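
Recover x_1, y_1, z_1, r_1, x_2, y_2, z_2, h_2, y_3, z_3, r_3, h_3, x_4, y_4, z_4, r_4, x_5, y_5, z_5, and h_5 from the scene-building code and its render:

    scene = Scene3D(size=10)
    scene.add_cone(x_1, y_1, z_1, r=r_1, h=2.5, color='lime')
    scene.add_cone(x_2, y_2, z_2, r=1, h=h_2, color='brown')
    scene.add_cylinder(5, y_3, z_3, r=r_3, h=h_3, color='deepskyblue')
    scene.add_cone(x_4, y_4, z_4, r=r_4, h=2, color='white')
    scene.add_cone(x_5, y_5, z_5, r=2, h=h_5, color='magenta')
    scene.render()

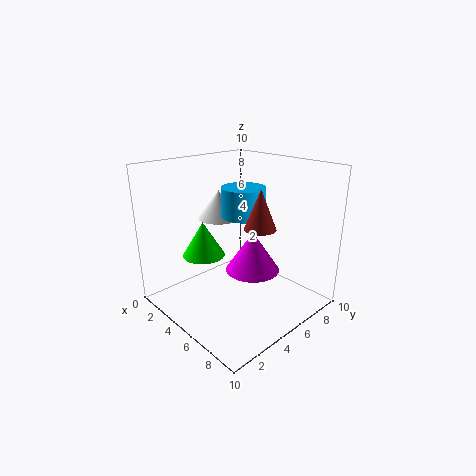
x_1 = 3; y_1 = 3.5; z_1 = 3.5; r_1 = 1.5; x_2 = 7.5; y_2 = 4.5; z_2 = 6.5; h_2 = 2.5; y_3 = 5.5; z_3 = 6.5; r_3 = 1.5; h_3 = 2; x_4 = 3; y_4 = 5; z_4 = 6; r_4 = 1.5; x_5 = 5; y_5 = 6.5; z_5 = 2; h_5 = 3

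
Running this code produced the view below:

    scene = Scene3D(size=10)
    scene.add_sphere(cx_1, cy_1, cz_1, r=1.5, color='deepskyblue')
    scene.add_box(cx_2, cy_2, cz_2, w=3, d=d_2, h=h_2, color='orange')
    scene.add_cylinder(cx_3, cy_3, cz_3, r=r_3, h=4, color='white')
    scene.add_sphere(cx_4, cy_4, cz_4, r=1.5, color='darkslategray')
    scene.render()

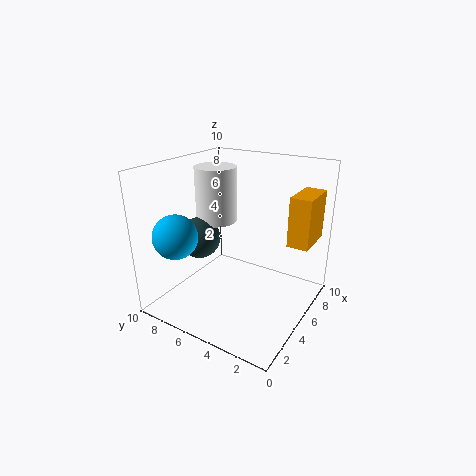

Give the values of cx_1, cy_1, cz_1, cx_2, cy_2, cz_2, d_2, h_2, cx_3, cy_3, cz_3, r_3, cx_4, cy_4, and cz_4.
cx_1 = 2, cy_1 = 8, cz_1 = 5.5, cx_2 = 6.5, cy_2 = 0.5, cz_2 = 4.5, d_2 = 1.5, h_2 = 3.5, cx_3 = 6, cy_3 = 7.5, cz_3 = 5.5, r_3 = 1.5, cx_4 = 4.5, cy_4 = 8, cz_4 = 4.5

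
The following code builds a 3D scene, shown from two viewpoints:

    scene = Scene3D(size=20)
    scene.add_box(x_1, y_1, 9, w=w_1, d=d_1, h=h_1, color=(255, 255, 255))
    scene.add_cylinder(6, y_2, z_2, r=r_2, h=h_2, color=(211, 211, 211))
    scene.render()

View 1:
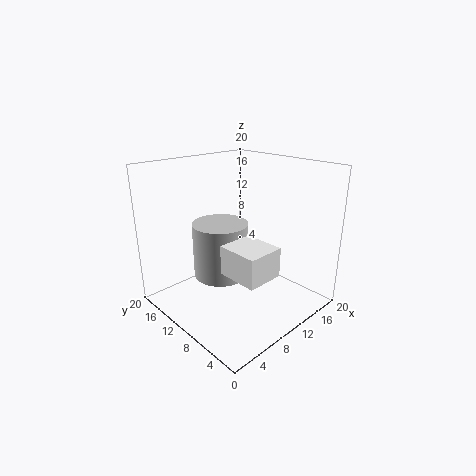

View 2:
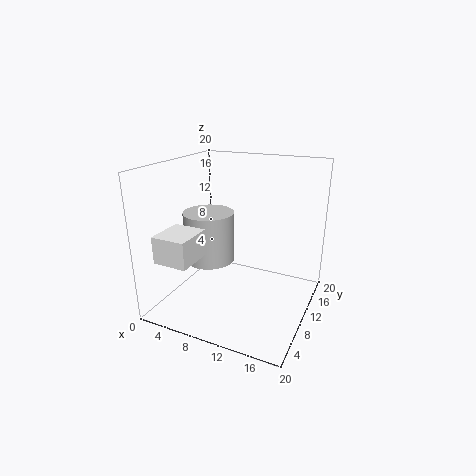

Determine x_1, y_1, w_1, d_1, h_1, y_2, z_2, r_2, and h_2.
x_1 = 3
y_1 = 0.5
w_1 = 4.5
d_1 = 5
h_1 = 3.5
y_2 = 9
z_2 = 6.5
r_2 = 3.5
h_2 = 7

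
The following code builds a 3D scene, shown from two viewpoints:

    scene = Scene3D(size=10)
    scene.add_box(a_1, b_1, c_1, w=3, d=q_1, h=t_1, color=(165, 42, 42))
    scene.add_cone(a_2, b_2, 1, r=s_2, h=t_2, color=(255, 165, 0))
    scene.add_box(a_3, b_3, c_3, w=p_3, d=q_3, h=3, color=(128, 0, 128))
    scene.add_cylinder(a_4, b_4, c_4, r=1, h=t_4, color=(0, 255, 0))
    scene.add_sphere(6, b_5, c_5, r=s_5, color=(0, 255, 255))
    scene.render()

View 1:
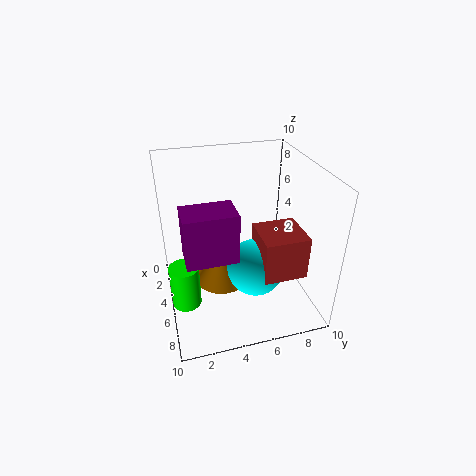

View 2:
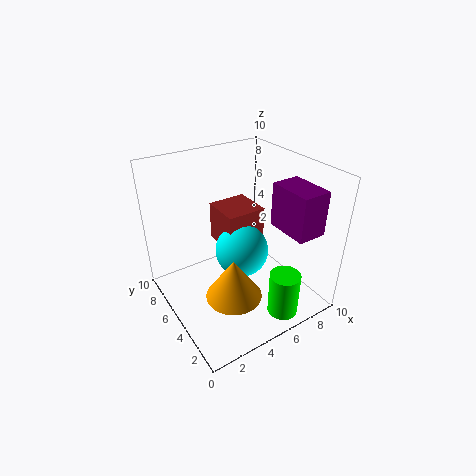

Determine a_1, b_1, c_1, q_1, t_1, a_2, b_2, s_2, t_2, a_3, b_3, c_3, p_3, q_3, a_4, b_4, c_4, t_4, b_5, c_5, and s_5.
a_1 = 5; b_1 = 6; c_1 = 3; q_1 = 3; t_1 = 3; a_2 = 4; b_2 = 4; s_2 = 2; t_2 = 3; a_3 = 7; b_3 = 1; c_3 = 6; p_3 = 2; q_3 = 3; a_4 = 6; b_4 = 1; c_4 = 1; t_4 = 3; b_5 = 6; c_5 = 3; s_5 = 2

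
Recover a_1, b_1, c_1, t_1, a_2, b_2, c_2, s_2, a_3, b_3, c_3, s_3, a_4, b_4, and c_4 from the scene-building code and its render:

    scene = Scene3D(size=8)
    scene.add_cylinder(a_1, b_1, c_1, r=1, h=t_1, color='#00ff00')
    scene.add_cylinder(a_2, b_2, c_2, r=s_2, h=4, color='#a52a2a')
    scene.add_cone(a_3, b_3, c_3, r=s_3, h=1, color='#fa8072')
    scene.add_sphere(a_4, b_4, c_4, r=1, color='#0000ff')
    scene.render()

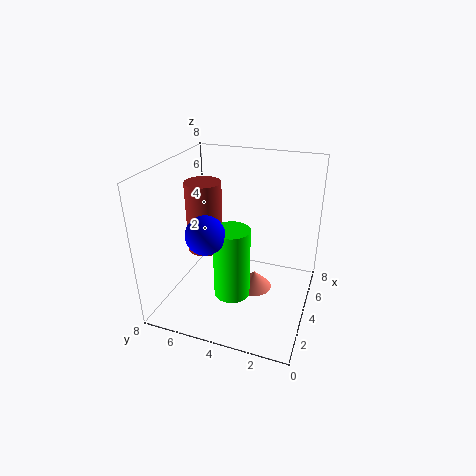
a_1 = 3; b_1 = 4; c_1 = 1; t_1 = 4; a_2 = 4; b_2 = 6; c_2 = 3; s_2 = 1; a_3 = 4; b_3 = 3; c_3 = 1; s_3 = 1; a_4 = 2; b_4 = 5; c_4 = 5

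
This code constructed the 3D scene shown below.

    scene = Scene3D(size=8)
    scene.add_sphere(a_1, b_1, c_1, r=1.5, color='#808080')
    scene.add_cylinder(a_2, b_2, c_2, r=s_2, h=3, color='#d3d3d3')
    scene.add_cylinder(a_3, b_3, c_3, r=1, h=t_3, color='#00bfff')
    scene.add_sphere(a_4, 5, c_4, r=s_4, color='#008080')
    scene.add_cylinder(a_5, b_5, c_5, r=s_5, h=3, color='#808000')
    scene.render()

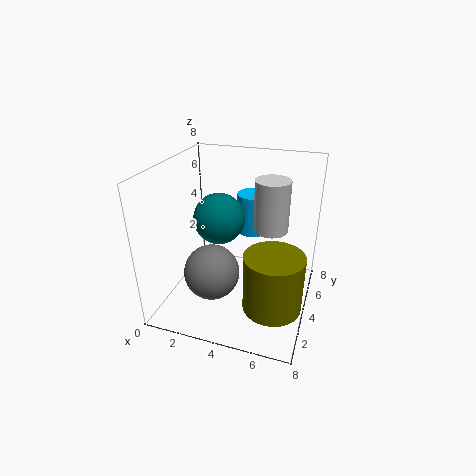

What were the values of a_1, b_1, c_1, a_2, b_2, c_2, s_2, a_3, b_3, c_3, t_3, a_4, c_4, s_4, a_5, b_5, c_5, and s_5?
a_1 = 3
b_1 = 2.5
c_1 = 2.5
a_2 = 5.5
b_2 = 5.5
c_2 = 4
s_2 = 1
a_3 = 4
b_3 = 7
c_3 = 3
t_3 = 2.5
a_4 = 2.5
c_4 = 4.5
s_4 = 1.5
a_5 = 6.5
b_5 = 2
c_5 = 1.5
s_5 = 1.5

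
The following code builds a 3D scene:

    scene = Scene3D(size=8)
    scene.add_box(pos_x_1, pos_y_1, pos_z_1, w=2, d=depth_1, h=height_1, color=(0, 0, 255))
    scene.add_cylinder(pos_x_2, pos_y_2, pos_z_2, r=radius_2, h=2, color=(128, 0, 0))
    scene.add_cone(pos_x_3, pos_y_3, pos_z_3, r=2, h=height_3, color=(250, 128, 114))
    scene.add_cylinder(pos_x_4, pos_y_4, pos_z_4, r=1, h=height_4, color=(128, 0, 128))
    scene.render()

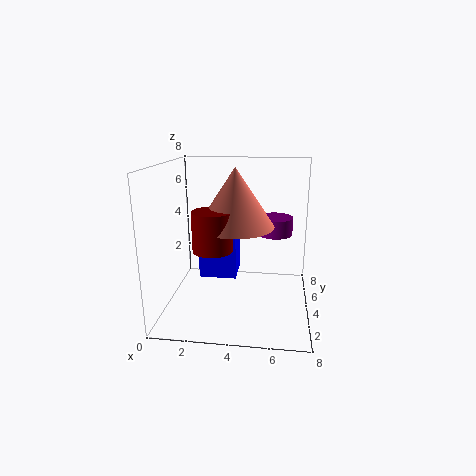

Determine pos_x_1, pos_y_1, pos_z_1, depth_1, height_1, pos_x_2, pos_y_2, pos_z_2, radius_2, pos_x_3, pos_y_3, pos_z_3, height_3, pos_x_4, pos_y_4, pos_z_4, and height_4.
pos_x_1 = 2, pos_y_1 = 3, pos_z_1 = 2, depth_1 = 2, height_1 = 3, pos_x_2 = 3, pos_y_2 = 2, pos_z_2 = 4, radius_2 = 1, pos_x_3 = 4, pos_y_3 = 3, pos_z_3 = 5, height_3 = 3, pos_x_4 = 6, pos_y_4 = 5, pos_z_4 = 4, height_4 = 1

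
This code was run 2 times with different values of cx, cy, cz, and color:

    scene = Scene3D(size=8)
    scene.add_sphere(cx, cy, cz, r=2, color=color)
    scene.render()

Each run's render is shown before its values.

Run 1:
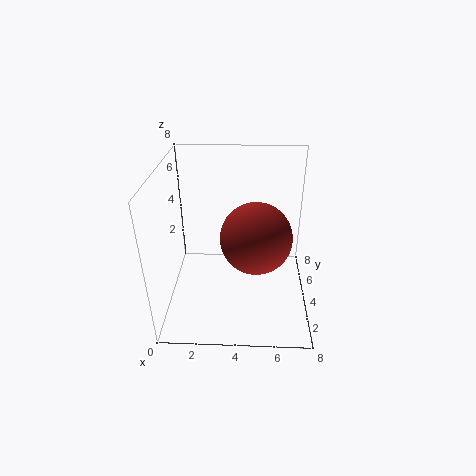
cx = 5; cy = 4; cz = 4; color = 'brown'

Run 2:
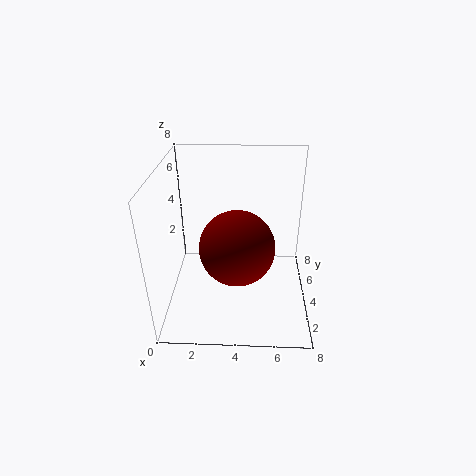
cx = 4; cy = 3; cz = 4; color = 'maroon'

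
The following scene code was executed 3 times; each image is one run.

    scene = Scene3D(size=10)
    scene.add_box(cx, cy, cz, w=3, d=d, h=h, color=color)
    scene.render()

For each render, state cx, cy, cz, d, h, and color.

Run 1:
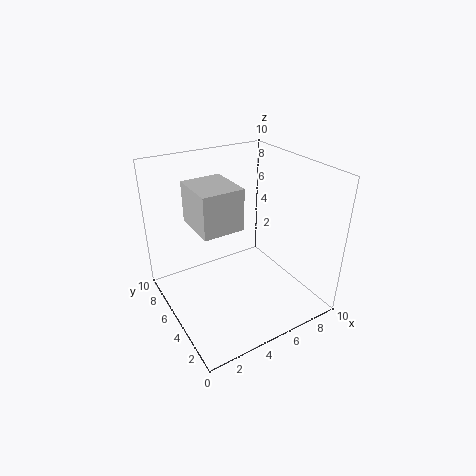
cx = 2.5; cy = 5; cz = 5.5; d = 3.5; h = 3; color = 'lightgray'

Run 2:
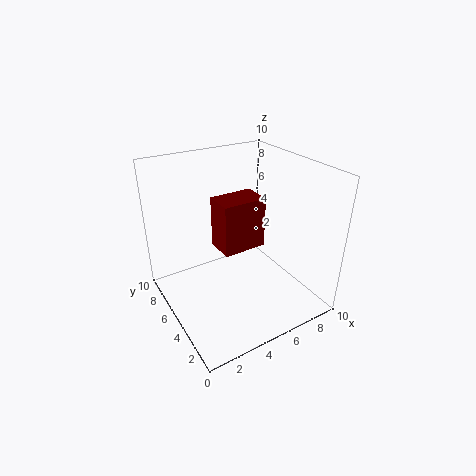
cx = 3.5; cy = 4; cz = 4.5; d = 2; h = 3.5; color = 'maroon'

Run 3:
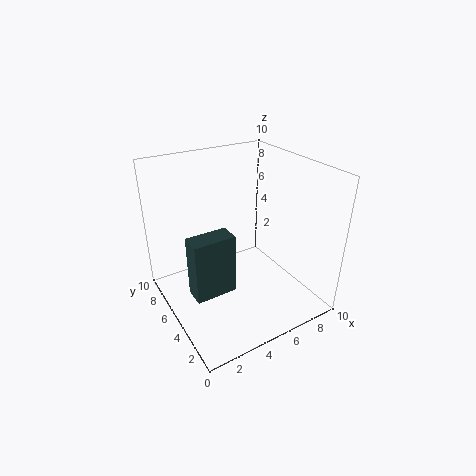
cx = 1.5; cy = 4.5; cz = 1; d = 1.5; h = 4.5; color = 'darkslategray'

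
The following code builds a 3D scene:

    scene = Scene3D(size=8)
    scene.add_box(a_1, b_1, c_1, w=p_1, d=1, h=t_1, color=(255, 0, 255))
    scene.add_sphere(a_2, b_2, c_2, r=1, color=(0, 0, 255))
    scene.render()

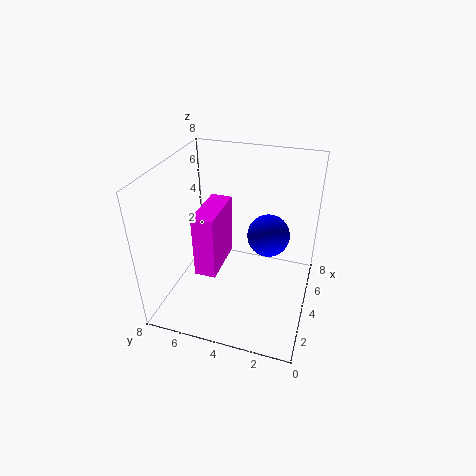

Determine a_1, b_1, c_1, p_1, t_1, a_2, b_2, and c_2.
a_1 = 0.5, b_1 = 4, c_1 = 4, p_1 = 2.5, t_1 = 3, a_2 = 2.5, b_2 = 2, c_2 = 5.5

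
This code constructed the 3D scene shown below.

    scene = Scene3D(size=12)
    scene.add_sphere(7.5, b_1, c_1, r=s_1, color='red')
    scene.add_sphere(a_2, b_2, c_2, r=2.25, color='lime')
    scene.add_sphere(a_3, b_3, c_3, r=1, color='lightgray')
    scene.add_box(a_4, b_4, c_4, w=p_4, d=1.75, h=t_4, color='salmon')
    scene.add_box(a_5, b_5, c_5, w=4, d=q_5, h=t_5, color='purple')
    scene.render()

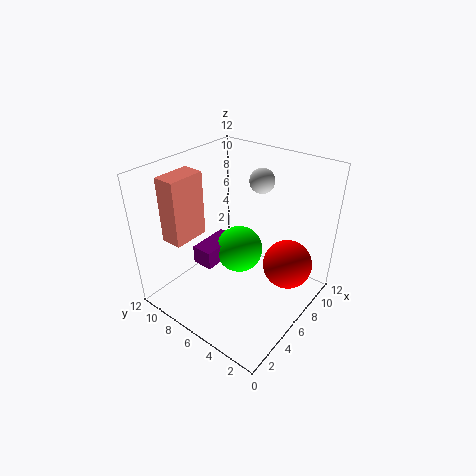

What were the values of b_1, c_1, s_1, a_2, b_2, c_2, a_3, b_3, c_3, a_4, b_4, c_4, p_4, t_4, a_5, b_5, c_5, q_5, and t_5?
b_1 = 2; c_1 = 4.25; s_1 = 2; a_2 = 8.75; b_2 = 8; c_2 = 2.5; a_3 = 7.75; b_3 = 5; c_3 = 10.75; a_4 = 1.5; b_4 = 8.25; c_4 = 6.5; p_4 = 3; t_4 = 5.25; a_5 = 5.25; b_5 = 8.75; c_5 = 1.75; q_5 = 2; t_5 = 1.75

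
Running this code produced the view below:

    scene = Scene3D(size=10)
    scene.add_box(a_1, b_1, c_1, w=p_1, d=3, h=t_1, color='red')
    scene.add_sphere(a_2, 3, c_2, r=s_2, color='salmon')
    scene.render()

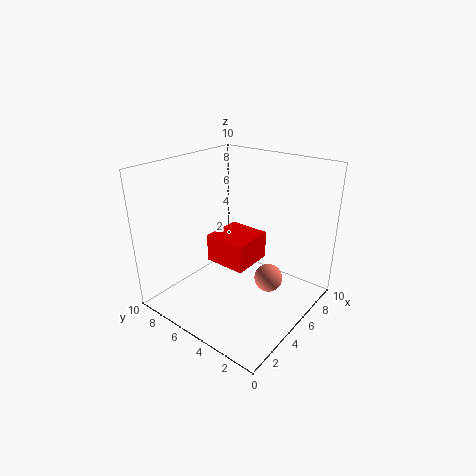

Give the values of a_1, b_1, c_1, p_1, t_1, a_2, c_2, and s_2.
a_1 = 4; b_1 = 4; c_1 = 3; p_1 = 3; t_1 = 2; a_2 = 6; c_2 = 2; s_2 = 1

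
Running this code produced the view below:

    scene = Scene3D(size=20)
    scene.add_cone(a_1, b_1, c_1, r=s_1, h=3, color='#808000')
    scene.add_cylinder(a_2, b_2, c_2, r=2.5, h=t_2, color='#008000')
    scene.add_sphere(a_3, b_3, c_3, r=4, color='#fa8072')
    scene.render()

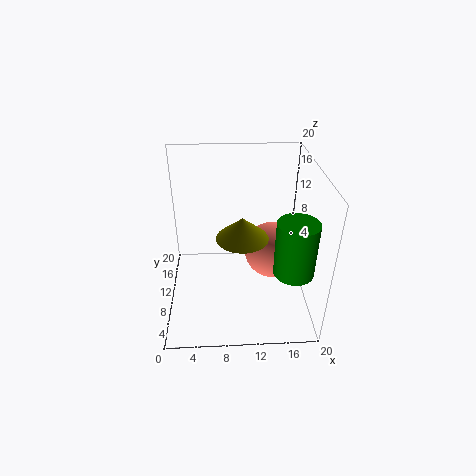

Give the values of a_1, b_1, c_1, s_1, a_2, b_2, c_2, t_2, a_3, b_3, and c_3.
a_1 = 10.5; b_1 = 8.5; c_1 = 11; s_1 = 3.5; a_2 = 16.5; b_2 = 3.5; c_2 = 9; t_2 = 7; a_3 = 15; b_3 = 10.5; c_3 = 7.5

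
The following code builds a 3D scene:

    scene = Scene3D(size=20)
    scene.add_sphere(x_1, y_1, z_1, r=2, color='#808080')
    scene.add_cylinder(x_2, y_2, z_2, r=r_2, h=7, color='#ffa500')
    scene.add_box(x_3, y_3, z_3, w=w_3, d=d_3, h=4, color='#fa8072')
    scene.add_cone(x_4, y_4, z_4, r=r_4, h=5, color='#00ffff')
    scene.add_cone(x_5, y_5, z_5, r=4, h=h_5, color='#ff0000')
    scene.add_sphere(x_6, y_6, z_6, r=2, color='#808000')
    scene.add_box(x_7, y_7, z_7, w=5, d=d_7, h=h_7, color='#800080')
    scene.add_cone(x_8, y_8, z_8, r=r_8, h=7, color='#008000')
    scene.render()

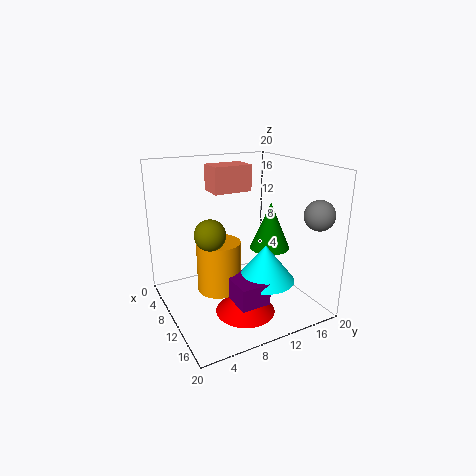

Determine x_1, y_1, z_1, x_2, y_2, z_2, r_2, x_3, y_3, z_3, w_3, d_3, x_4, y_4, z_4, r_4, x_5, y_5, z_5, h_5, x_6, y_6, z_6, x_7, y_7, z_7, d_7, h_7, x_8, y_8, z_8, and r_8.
x_1 = 17; y_1 = 18; z_1 = 14; x_2 = 10; y_2 = 7; z_2 = 3; r_2 = 3; x_3 = 1; y_3 = 9; z_3 = 15; w_3 = 4; d_3 = 6; x_4 = 14; y_4 = 12; z_4 = 5; r_4 = 4; x_5 = 14; y_5 = 9; z_5 = 1; h_5 = 4; x_6 = 12; y_6 = 5; z_6 = 12; x_7 = 12; y_7 = 7; z_7 = 3; d_7 = 4; h_7 = 3; x_8 = 9; y_8 = 16; z_8 = 7; r_8 = 3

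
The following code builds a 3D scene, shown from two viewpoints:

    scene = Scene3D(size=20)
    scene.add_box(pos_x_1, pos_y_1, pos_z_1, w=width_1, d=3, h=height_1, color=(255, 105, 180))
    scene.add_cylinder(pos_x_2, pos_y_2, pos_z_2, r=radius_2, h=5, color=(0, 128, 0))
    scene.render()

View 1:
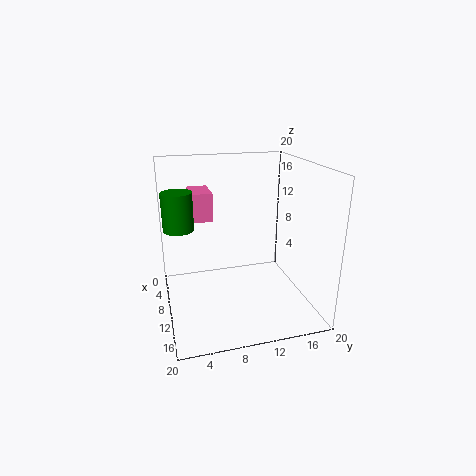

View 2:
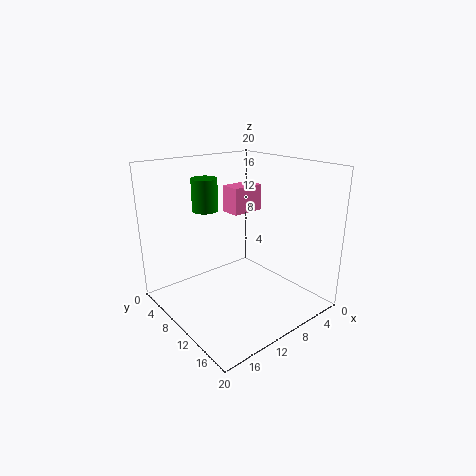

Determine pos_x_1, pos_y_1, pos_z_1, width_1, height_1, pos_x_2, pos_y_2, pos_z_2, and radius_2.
pos_x_1 = 3; pos_y_1 = 4; pos_z_1 = 12; width_1 = 5; height_1 = 4; pos_x_2 = 10; pos_y_2 = 2; pos_z_2 = 12; radius_2 = 2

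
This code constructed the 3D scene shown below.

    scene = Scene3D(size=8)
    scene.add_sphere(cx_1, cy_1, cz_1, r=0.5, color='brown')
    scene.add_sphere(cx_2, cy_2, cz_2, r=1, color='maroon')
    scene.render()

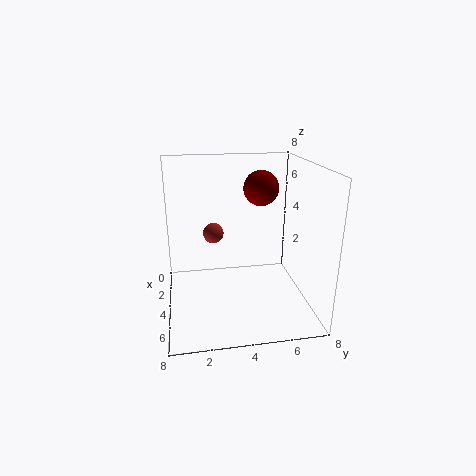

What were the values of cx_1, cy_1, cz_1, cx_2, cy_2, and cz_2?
cx_1 = 5.5; cy_1 = 2.5; cz_1 = 5; cx_2 = 3; cy_2 = 5.5; cz_2 = 6.5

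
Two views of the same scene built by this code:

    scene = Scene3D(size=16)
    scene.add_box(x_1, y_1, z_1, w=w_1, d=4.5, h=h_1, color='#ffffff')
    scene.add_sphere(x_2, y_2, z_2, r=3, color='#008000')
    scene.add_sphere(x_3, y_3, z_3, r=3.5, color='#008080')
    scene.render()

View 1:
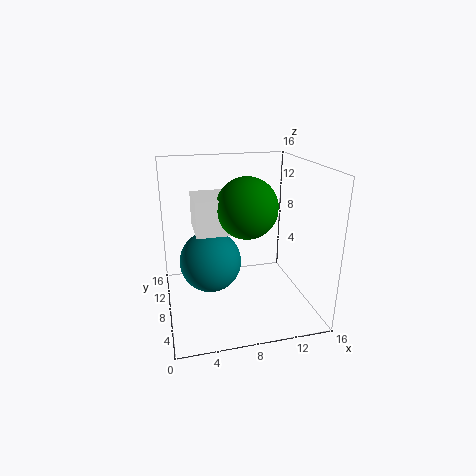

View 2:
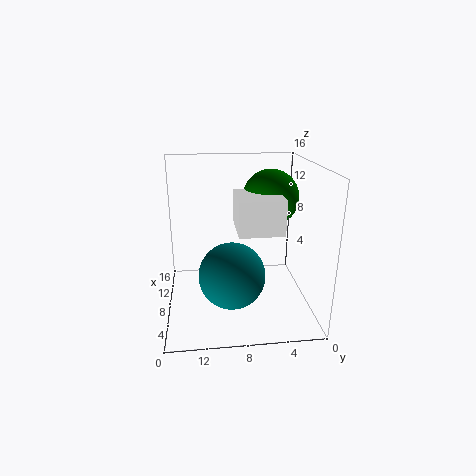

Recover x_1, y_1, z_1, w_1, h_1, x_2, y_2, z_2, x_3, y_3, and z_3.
x_1 = 3, y_1 = 4, z_1 = 10, w_1 = 5, h_1 = 3.5, x_2 = 8, y_2 = 4.5, z_2 = 12.5, x_3 = 5, y_3 = 9, z_3 = 5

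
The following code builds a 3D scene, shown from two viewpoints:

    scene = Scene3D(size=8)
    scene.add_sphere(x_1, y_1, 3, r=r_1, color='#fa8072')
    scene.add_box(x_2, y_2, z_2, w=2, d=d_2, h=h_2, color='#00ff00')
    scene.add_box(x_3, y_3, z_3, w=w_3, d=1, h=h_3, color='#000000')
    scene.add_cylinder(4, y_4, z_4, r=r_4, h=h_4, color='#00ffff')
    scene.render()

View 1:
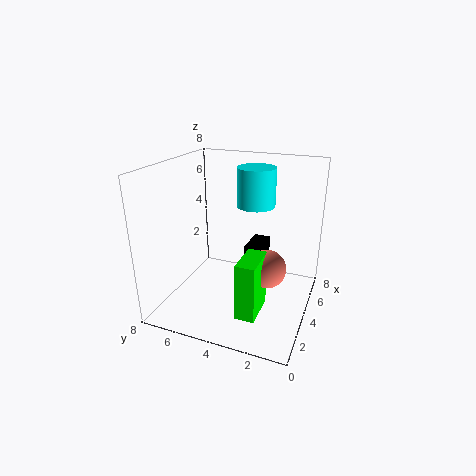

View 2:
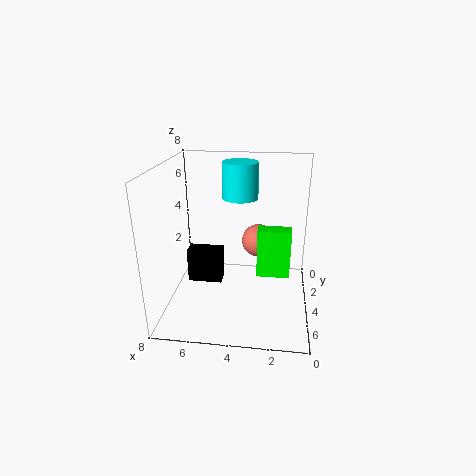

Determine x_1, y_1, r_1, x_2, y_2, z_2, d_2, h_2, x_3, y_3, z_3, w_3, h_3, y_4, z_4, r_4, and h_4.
x_1 = 3; y_1 = 2; r_1 = 1; x_2 = 1; y_2 = 2; z_2 = 1; d_2 = 1; h_2 = 3; x_3 = 5; y_3 = 3; z_3 = 1; w_3 = 2; h_3 = 2; y_4 = 3; z_4 = 6; r_4 = 1; h_4 = 2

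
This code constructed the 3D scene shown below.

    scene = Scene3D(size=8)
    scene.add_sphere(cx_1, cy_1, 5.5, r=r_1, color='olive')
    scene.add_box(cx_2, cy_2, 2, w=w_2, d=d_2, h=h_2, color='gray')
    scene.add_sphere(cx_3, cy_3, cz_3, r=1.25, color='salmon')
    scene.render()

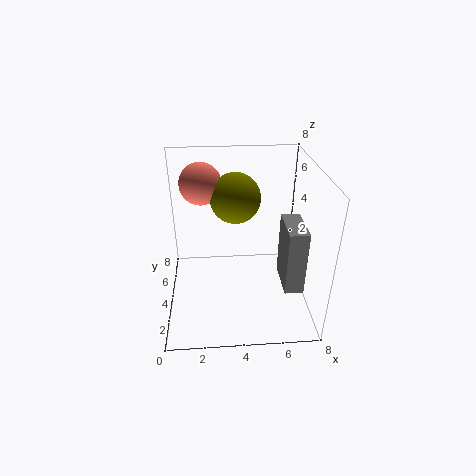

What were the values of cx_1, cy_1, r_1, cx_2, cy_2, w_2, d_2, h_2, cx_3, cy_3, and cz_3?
cx_1 = 4
cy_1 = 6
r_1 = 1.5
cx_2 = 6.25
cy_2 = 1.5
w_2 = 1
d_2 = 2.25
h_2 = 3.5
cx_3 = 2
cy_3 = 6.5
cz_3 = 6.25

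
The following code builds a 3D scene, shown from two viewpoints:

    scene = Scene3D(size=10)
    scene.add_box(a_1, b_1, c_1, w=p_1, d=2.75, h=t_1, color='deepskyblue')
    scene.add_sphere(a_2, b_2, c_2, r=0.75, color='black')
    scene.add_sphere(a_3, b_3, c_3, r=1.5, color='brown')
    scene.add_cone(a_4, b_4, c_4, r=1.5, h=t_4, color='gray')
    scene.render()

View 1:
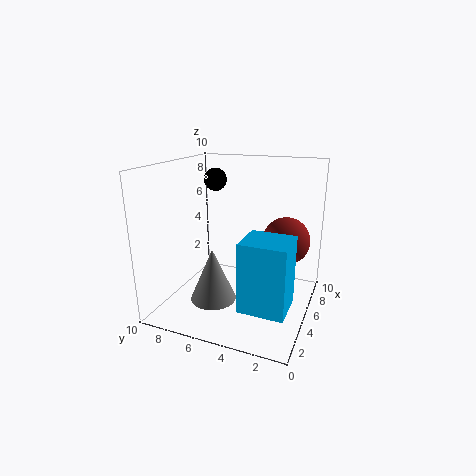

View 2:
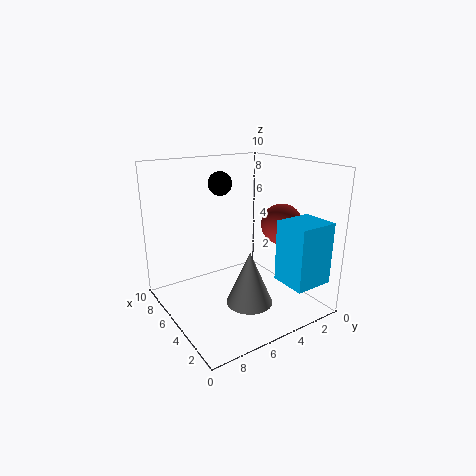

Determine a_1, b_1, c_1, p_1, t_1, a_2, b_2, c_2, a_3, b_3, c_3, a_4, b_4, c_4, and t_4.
a_1 = 0.5
b_1 = 0.5
c_1 = 2.25
p_1 = 2.5
t_1 = 4.25
a_2 = 4.75
b_2 = 6.5
c_2 = 9
a_3 = 4.5
b_3 = 1.5
c_3 = 5.5
a_4 = 2.5
b_4 = 5.75
c_4 = 1.5
t_4 = 3.5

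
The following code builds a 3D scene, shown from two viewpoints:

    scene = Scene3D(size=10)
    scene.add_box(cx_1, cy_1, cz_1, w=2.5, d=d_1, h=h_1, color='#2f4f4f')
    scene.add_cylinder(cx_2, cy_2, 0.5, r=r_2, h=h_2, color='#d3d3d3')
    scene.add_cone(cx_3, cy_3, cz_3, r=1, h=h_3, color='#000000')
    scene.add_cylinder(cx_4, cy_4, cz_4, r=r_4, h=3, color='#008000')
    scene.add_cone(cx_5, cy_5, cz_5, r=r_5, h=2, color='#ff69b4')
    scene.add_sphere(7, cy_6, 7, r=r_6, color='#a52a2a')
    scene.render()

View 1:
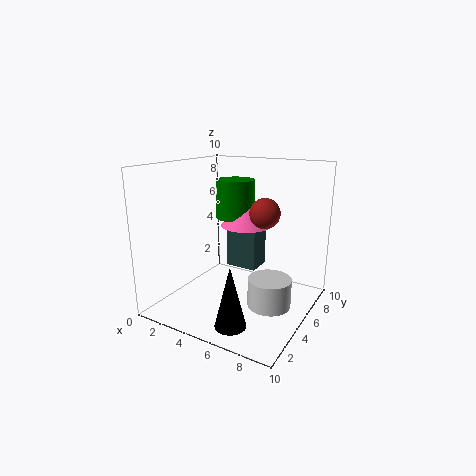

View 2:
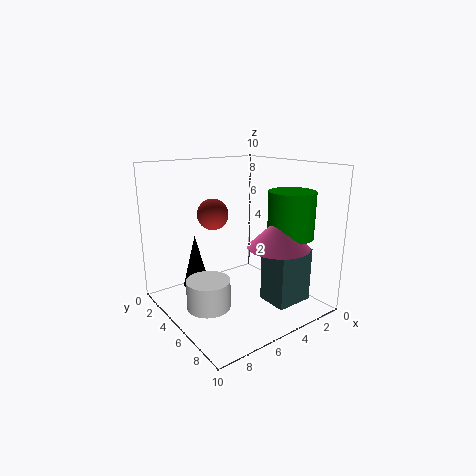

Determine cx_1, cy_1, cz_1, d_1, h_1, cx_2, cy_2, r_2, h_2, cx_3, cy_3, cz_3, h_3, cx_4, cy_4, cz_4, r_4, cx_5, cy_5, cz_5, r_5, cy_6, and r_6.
cx_1 = 2.5
cy_1 = 7.5
cz_1 = 1.5
d_1 = 2
h_1 = 3.5
cx_2 = 7.5
cy_2 = 5
r_2 = 1.5
h_2 = 2
cx_3 = 6.5
cy_3 = 1.5
cz_3 = 0.5
h_3 = 4
cx_4 = 3
cy_4 = 8
cz_4 = 5.5
r_4 = 1.5
cx_5 = 4
cy_5 = 8
cz_5 = 5
r_5 = 2
cy_6 = 5
r_6 = 1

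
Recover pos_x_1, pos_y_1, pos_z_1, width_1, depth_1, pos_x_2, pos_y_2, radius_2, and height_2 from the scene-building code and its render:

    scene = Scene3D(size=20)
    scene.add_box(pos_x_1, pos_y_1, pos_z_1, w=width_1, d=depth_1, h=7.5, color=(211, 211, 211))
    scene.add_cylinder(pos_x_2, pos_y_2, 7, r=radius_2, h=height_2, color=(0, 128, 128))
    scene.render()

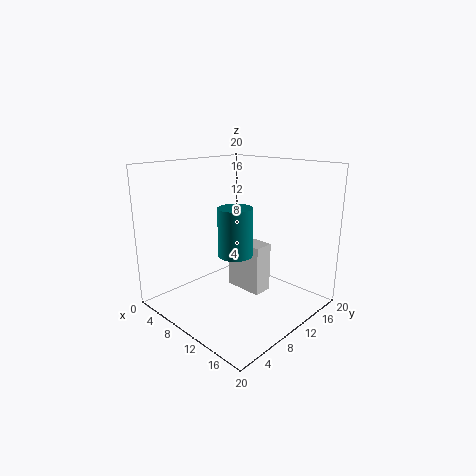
pos_x_1 = 5.5; pos_y_1 = 12.5; pos_z_1 = 0.5; width_1 = 6; depth_1 = 3; pos_x_2 = 9; pos_y_2 = 10.5; radius_2 = 2.5; height_2 = 7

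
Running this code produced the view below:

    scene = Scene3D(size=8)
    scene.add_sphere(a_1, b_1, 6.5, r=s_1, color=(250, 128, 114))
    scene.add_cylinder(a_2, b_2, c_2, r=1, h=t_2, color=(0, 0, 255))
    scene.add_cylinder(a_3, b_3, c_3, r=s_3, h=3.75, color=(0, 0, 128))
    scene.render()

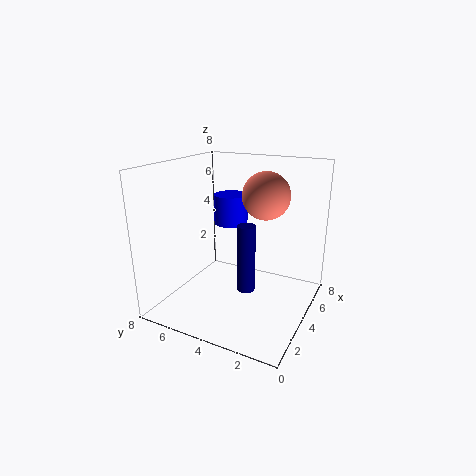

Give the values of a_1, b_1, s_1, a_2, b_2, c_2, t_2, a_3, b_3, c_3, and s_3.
a_1 = 4.25, b_1 = 2.5, s_1 = 1.25, a_2 = 5.5, b_2 = 5.25, c_2 = 4.25, t_2 = 1.75, a_3 = 3.5, b_3 = 3.25, c_3 = 1.25, s_3 = 0.5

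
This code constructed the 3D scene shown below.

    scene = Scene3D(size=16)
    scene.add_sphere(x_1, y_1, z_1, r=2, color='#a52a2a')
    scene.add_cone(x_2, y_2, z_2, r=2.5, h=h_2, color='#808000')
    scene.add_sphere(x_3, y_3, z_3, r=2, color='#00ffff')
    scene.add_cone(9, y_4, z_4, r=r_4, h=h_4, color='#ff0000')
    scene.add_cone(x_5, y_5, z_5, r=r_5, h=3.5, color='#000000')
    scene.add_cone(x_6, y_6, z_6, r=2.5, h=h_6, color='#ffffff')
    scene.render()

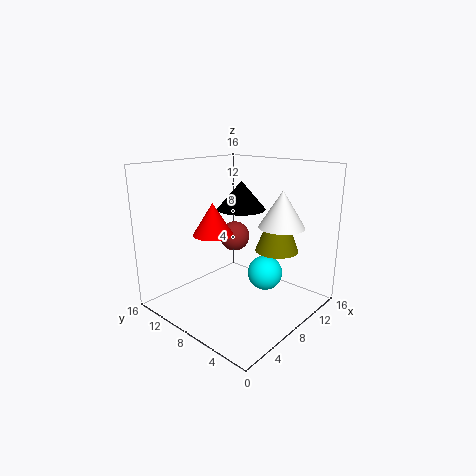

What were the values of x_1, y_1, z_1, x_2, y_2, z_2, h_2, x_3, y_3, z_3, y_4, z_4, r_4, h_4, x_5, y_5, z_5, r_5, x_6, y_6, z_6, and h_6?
x_1 = 13.5
y_1 = 13.5
z_1 = 5.5
x_2 = 12
y_2 = 5.5
z_2 = 6
h_2 = 6.5
x_3 = 10.5
y_3 = 6
z_3 = 3.5
y_4 = 13
z_4 = 7
r_4 = 2.5
h_4 = 4
x_5 = 12
y_5 = 11
z_5 = 10
r_5 = 3
x_6 = 10.5
y_6 = 4
z_6 = 9.5
h_6 = 4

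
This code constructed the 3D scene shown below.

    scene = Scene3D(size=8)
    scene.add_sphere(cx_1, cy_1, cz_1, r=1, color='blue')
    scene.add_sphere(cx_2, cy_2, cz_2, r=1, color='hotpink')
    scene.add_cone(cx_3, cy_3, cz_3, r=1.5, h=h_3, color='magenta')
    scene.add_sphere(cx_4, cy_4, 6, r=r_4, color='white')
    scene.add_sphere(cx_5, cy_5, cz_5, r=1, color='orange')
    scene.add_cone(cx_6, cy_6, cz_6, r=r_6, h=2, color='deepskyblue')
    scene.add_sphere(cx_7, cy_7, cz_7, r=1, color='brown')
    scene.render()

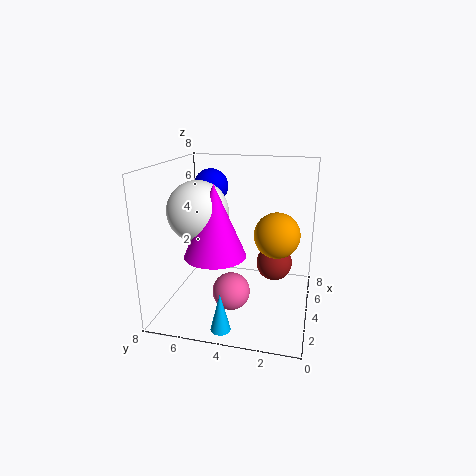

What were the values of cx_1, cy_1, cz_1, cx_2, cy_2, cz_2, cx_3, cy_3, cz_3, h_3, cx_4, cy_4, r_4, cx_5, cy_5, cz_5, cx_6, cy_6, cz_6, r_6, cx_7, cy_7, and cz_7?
cx_1 = 5.5; cy_1 = 6; cz_1 = 6.5; cx_2 = 2.5; cy_2 = 4; cz_2 = 1.5; cx_3 = 1.5; cy_3 = 4.5; cz_3 = 4; h_3 = 3.5; cx_4 = 2; cy_4 = 5.5; r_4 = 1.5; cx_5 = 1; cy_5 = 1.5; cz_5 = 5.5; cx_6 = 0.5; cy_6 = 4; cz_6 = 0.5; r_6 = 0.5; cx_7 = 4.5; cy_7 = 2; cz_7 = 2.5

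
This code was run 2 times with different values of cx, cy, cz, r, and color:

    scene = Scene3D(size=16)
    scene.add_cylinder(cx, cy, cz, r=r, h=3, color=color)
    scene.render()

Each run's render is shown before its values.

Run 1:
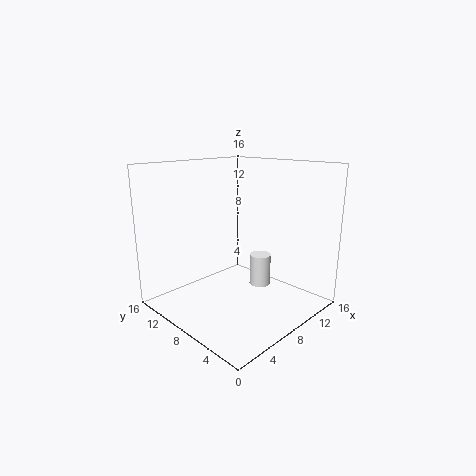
cx = 6
cy = 3
cz = 5
r = 1
color = 'white'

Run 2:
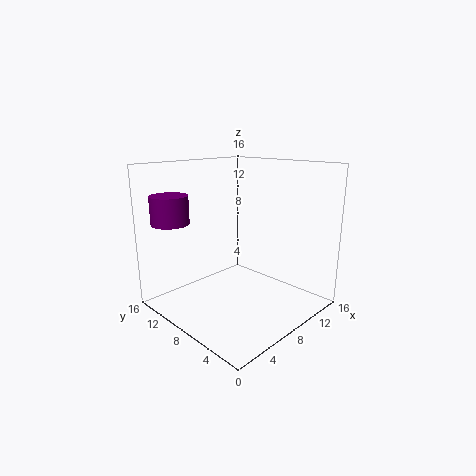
cx = 2
cy = 12
cz = 10
r = 2
color = 'purple'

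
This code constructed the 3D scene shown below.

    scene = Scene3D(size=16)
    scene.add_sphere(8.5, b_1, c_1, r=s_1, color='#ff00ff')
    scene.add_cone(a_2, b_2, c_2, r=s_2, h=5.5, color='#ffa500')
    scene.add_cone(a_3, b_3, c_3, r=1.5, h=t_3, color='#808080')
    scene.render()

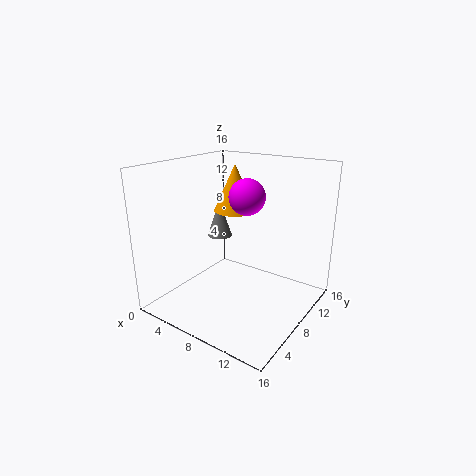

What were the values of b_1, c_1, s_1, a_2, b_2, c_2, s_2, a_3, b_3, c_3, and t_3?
b_1 = 9
c_1 = 12.5
s_1 = 2
a_2 = 5.5
b_2 = 11
c_2 = 10
s_2 = 2.5
a_3 = 3.5
b_3 = 10.5
c_3 = 6.5
t_3 = 4.5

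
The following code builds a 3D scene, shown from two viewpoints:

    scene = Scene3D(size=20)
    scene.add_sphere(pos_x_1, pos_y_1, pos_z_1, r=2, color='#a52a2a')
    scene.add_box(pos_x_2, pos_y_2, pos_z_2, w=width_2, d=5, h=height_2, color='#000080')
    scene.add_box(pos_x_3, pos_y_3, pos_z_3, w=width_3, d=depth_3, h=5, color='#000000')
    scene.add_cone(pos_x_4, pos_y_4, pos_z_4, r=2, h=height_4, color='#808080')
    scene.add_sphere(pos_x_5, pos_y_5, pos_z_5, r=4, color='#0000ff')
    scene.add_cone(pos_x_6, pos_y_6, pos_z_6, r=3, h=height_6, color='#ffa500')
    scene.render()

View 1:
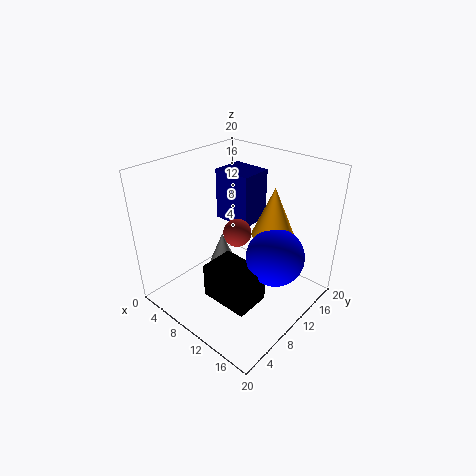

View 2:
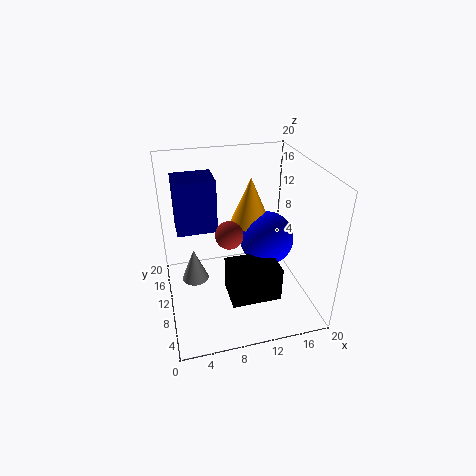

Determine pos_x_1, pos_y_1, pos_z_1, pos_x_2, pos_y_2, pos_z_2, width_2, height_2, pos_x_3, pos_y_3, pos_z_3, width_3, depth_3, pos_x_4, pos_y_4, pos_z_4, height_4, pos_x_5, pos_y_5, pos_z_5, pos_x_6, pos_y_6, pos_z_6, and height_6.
pos_x_1 = 9; pos_y_1 = 11; pos_z_1 = 10; pos_x_2 = 2; pos_y_2 = 14; pos_z_2 = 9; width_2 = 6; height_2 = 8; pos_x_3 = 8; pos_y_3 = 5; pos_z_3 = 2; width_3 = 7; depth_3 = 5; pos_x_4 = 4; pos_y_4 = 13; pos_z_4 = 2; height_4 = 5; pos_x_5 = 15; pos_y_5 = 12; pos_z_5 = 8; pos_x_6 = 13; pos_y_6 = 14; pos_z_6 = 10; height_6 = 7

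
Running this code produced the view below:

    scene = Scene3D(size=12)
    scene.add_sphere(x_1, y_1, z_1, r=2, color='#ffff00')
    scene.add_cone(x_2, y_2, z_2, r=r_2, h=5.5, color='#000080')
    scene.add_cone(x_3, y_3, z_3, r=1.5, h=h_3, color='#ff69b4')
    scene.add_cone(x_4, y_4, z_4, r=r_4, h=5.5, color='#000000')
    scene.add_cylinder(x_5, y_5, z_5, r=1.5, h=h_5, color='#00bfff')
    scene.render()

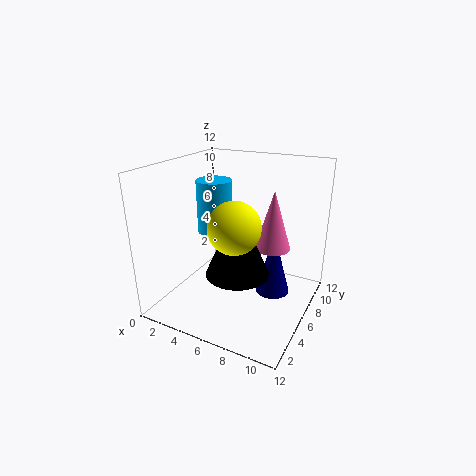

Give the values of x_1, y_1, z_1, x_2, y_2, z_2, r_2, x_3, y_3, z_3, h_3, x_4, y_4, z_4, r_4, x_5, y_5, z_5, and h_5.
x_1 = 7, y_1 = 3.5, z_1 = 8, x_2 = 8.5, y_2 = 8, z_2 = 0.5, r_2 = 1.5, x_3 = 8.5, y_3 = 7.5, z_3 = 5, h_3 = 5, x_4 = 7, y_4 = 4, z_4 = 4, r_4 = 2.5, x_5 = 3.5, y_5 = 6.5, z_5 = 6, h_5 = 4.5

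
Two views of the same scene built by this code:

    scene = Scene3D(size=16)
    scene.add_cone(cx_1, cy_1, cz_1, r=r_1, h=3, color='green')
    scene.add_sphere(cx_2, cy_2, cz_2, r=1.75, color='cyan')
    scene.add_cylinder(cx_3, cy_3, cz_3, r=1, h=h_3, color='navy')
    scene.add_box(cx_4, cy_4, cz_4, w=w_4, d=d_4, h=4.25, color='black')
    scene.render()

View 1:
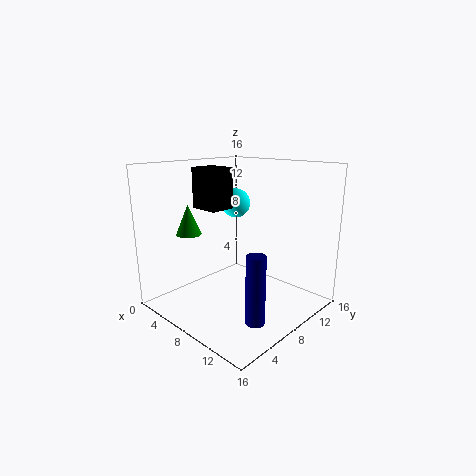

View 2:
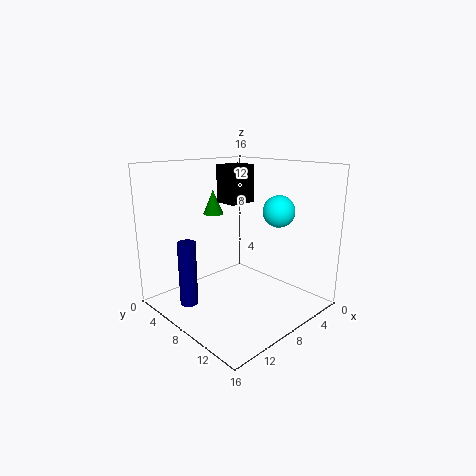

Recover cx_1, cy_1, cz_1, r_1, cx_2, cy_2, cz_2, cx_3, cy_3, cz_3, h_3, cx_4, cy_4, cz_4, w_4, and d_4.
cx_1 = 6.75; cy_1 = 2.25; cz_1 = 9.5; r_1 = 1.25; cx_2 = 4.75; cy_2 = 11; cz_2 = 11; cx_3 = 13; cy_3 = 5.25; cz_3 = 0.75; h_3 = 7.25; cx_4 = 4.75; cy_4 = 4.5; cz_4 = 11.5; w_4 = 3.25; d_4 = 2.75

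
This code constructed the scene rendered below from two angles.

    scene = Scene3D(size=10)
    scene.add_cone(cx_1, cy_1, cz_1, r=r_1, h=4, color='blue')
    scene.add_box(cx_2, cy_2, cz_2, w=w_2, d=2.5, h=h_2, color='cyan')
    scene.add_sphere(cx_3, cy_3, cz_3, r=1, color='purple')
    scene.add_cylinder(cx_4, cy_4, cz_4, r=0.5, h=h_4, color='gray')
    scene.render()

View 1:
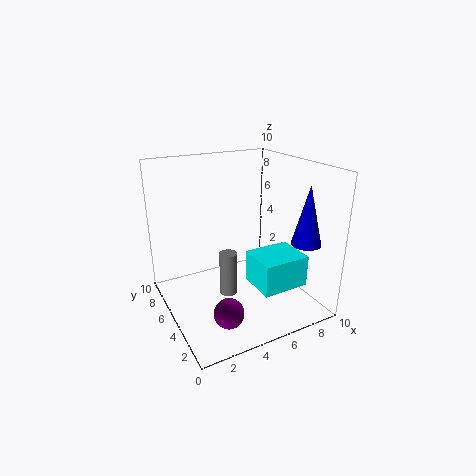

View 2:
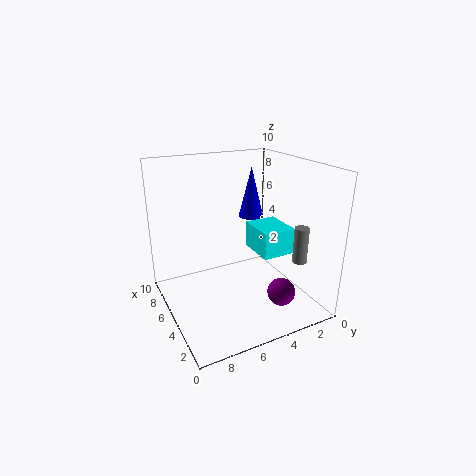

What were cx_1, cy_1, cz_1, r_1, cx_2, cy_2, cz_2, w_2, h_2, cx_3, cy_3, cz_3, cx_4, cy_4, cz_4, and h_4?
cx_1 = 8.5; cy_1 = 2; cz_1 = 5; r_1 = 1; cx_2 = 4.5; cy_2 = 0.5; cz_2 = 3; w_2 = 3; h_2 = 2; cx_3 = 3; cy_3 = 2.5; cz_3 = 1; cx_4 = 2.5; cy_4 = 1.5; cz_4 = 3.5; h_4 = 2.5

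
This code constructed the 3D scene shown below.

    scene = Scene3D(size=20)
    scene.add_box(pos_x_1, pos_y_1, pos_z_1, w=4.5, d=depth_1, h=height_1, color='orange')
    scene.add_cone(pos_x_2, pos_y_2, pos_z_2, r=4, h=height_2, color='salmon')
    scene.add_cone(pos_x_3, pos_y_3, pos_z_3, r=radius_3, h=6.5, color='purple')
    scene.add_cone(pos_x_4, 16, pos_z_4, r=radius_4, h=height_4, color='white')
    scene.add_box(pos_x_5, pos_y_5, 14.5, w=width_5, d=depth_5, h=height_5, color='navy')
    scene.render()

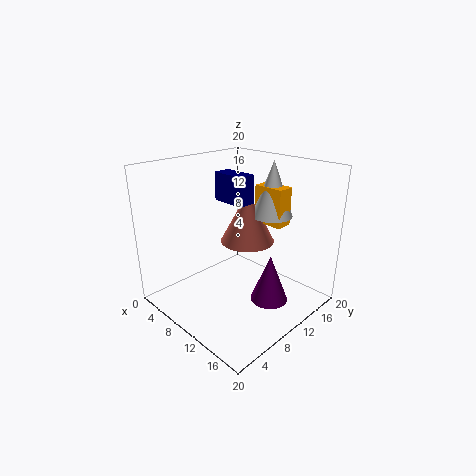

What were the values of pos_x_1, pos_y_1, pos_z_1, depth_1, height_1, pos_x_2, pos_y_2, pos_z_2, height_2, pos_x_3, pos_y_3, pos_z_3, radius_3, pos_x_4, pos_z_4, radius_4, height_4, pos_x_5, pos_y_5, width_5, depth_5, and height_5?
pos_x_1 = 9, pos_y_1 = 14.5, pos_z_1 = 11, depth_1 = 2.5, height_1 = 5.5, pos_x_2 = 8.5, pos_y_2 = 13.5, pos_z_2 = 8, height_2 = 7.5, pos_x_3 = 15.5, pos_y_3 = 10.5, pos_z_3 = 2.5, radius_3 = 2.5, pos_x_4 = 11, pos_z_4 = 12, radius_4 = 3, height_4 = 8, pos_x_5 = 5.5, pos_y_5 = 10, width_5 = 5, depth_5 = 2.5, height_5 = 4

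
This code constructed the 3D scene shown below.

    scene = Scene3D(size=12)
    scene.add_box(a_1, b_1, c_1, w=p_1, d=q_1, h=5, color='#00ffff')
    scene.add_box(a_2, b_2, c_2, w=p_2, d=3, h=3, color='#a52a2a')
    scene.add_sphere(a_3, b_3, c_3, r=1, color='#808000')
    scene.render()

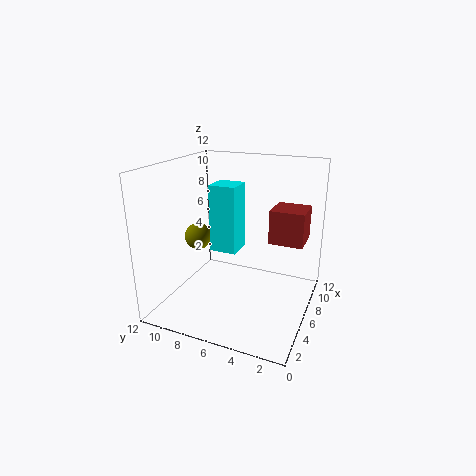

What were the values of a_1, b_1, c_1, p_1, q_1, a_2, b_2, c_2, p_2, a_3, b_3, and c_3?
a_1 = 3, b_1 = 5, c_1 = 6, p_1 = 2, q_1 = 2, a_2 = 8, b_2 = 1, c_2 = 5, p_2 = 3, a_3 = 3, b_3 = 8, c_3 = 7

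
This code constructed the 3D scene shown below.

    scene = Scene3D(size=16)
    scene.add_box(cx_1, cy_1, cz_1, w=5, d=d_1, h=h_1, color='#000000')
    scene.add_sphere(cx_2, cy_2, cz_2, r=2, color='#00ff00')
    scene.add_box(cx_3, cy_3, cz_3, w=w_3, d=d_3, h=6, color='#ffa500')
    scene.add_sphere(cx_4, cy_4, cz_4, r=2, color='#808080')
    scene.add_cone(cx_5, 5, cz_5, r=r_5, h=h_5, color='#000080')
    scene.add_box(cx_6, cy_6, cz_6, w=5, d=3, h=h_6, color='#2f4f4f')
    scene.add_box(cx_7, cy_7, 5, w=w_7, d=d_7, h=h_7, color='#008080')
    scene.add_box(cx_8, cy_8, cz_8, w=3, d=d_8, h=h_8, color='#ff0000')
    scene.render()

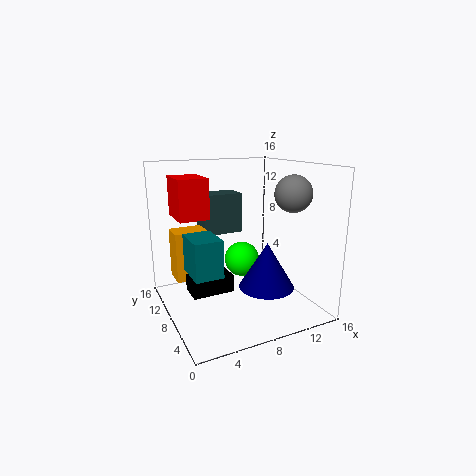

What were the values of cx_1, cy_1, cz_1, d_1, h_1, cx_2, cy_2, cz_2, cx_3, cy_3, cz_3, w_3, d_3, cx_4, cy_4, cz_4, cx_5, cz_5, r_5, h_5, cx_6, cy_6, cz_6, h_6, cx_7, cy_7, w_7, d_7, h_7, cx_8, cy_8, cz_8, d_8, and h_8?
cx_1 = 3
cy_1 = 9
cz_1 = 1
d_1 = 3
h_1 = 2
cx_2 = 9
cy_2 = 9
cz_2 = 5
cx_3 = 2
cy_3 = 12
cz_3 = 2
w_3 = 4
d_3 = 3
cx_4 = 13
cy_4 = 5
cz_4 = 13
cx_5 = 10
cz_5 = 3
r_5 = 3
h_5 = 5
cx_6 = 6
cy_6 = 13
cz_6 = 7
h_6 = 5
cx_7 = 2
cy_7 = 5
w_7 = 3
d_7 = 4
h_7 = 4
cx_8 = 1
cy_8 = 6
cz_8 = 11
d_8 = 4
h_8 = 4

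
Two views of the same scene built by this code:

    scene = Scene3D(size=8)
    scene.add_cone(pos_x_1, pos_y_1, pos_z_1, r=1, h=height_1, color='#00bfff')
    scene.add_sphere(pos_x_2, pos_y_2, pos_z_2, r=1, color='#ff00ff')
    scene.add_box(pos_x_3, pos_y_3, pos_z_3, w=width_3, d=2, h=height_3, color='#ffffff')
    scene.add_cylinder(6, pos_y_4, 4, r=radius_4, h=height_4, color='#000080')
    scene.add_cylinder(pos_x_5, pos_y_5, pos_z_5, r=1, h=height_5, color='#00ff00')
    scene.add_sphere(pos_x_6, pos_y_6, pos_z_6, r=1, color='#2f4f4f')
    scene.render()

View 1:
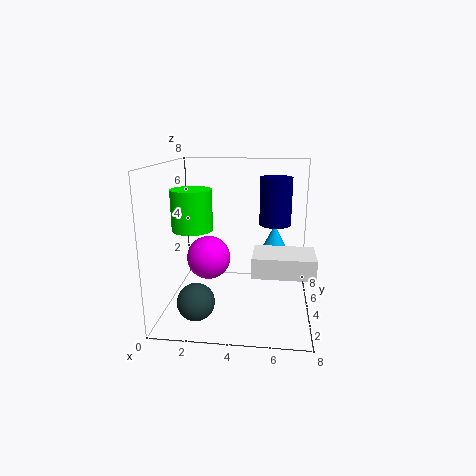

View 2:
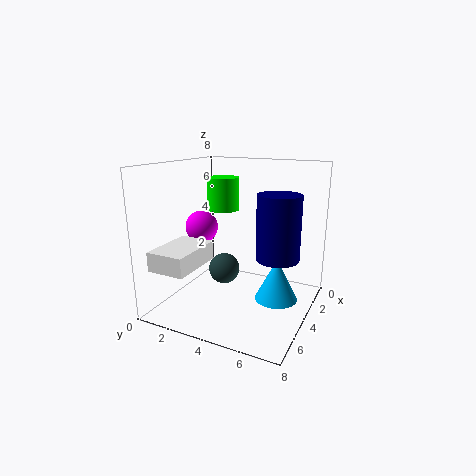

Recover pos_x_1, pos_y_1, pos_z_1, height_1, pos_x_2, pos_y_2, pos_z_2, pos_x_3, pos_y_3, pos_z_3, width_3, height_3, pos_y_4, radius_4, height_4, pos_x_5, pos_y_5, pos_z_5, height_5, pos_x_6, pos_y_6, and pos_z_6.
pos_x_1 = 6, pos_y_1 = 7, pos_z_1 = 2, height_1 = 2, pos_x_2 = 3, pos_y_2 = 1, pos_z_2 = 4, pos_x_3 = 5, pos_y_3 = 1, pos_z_3 = 3, width_3 = 3, height_3 = 1, pos_y_4 = 7, radius_4 = 1, height_4 = 3, pos_x_5 = 2, pos_y_5 = 2, pos_z_5 = 5, height_5 = 2, pos_x_6 = 2, pos_y_6 = 2, pos_z_6 = 1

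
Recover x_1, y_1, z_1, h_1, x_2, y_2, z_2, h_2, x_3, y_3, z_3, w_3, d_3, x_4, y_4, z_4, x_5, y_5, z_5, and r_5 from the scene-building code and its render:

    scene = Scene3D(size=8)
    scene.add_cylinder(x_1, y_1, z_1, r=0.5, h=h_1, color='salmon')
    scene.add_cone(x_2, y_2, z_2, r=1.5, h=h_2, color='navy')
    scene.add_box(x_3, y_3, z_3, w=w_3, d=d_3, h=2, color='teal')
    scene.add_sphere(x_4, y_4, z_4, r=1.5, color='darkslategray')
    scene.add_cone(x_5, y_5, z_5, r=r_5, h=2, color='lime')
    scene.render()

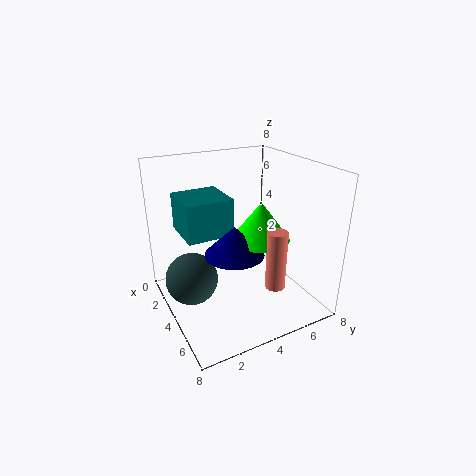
x_1 = 7
y_1 = 4.5
z_1 = 2.5
h_1 = 3
x_2 = 5.5
y_2 = 3
z_2 = 4
h_2 = 1.5
x_3 = 2
y_3 = 1
z_3 = 4.5
w_3 = 2.5
d_3 = 2.5
x_4 = 3
y_4 = 1.5
z_4 = 1.5
x_5 = 5.5
y_5 = 4.5
z_5 = 4.5
r_5 = 1.5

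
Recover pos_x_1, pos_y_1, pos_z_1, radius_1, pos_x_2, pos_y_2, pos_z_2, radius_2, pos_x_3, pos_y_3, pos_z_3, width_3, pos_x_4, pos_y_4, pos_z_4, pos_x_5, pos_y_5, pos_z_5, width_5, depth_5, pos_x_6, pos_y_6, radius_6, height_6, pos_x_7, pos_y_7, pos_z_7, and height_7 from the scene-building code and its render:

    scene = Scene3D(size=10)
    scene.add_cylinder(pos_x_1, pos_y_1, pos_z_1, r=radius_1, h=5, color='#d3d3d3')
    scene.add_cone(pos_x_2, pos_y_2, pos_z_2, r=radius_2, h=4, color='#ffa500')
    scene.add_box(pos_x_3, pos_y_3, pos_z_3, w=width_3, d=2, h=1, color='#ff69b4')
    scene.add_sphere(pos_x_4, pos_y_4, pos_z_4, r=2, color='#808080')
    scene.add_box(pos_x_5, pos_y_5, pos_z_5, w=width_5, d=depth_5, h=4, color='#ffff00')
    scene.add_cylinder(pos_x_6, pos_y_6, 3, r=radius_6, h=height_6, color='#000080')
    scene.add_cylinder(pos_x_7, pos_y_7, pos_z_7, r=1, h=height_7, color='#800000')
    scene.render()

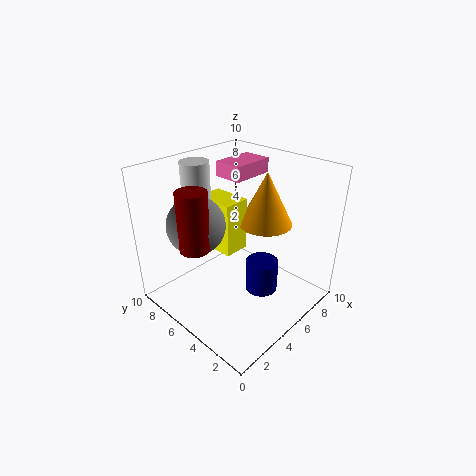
pos_x_1 = 4, pos_y_1 = 8, pos_z_1 = 5, radius_1 = 1, pos_x_2 = 8, pos_y_2 = 5, pos_z_2 = 5, radius_2 = 2, pos_x_3 = 5, pos_y_3 = 5, pos_z_3 = 9, width_3 = 3, pos_x_4 = 3, pos_y_4 = 7, pos_z_4 = 6, pos_x_5 = 5, pos_y_5 = 6, pos_z_5 = 3, width_5 = 2, depth_5 = 3, pos_x_6 = 4, pos_y_6 = 2, radius_6 = 1, height_6 = 2, pos_x_7 = 2, pos_y_7 = 6, pos_z_7 = 5, height_7 = 4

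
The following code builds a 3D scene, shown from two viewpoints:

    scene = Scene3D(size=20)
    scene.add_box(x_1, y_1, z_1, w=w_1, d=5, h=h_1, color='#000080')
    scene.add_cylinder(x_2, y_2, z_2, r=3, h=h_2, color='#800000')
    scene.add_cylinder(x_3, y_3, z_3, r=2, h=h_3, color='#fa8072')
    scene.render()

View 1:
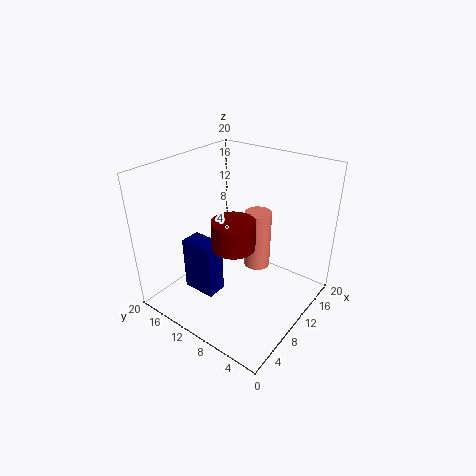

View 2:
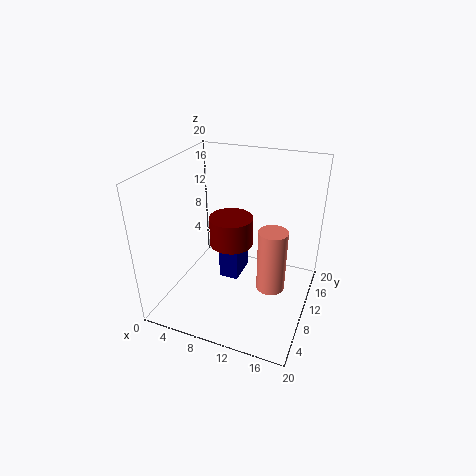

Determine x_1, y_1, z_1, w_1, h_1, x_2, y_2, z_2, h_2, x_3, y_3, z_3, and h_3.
x_1 = 6, y_1 = 12, z_1 = 1, w_1 = 3, h_1 = 8, x_2 = 9, y_2 = 10, z_2 = 9, h_2 = 4, x_3 = 15, y_3 = 10, z_3 = 3, h_3 = 9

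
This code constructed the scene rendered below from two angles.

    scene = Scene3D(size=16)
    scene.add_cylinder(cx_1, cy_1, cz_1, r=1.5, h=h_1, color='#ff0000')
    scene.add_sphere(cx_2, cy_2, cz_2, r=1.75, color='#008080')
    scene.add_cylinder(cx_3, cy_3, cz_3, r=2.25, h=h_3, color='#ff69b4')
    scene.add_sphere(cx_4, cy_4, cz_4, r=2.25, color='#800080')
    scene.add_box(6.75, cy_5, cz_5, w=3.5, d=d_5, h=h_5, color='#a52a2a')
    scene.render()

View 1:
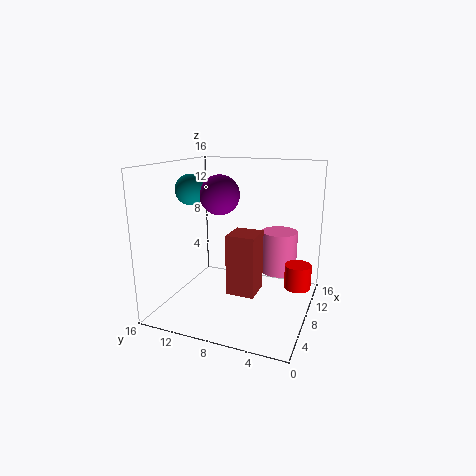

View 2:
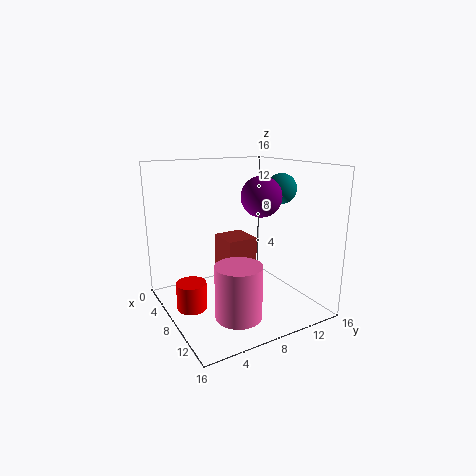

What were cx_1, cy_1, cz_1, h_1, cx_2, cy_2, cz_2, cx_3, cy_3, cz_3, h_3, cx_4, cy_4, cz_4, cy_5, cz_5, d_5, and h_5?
cx_1 = 10; cy_1 = 1.5; cz_1 = 2.25; h_1 = 2.75; cx_2 = 8; cy_2 = 13.75; cz_2 = 13; cx_3 = 13.75; cy_3 = 4.75; cz_3 = 2.25; h_3 = 5.25; cx_4 = 8.75; cy_4 = 10.5; cz_4 = 12.5; cy_5 = 5.75; cz_5 = 1.5; d_5 = 3.25; h_5 = 7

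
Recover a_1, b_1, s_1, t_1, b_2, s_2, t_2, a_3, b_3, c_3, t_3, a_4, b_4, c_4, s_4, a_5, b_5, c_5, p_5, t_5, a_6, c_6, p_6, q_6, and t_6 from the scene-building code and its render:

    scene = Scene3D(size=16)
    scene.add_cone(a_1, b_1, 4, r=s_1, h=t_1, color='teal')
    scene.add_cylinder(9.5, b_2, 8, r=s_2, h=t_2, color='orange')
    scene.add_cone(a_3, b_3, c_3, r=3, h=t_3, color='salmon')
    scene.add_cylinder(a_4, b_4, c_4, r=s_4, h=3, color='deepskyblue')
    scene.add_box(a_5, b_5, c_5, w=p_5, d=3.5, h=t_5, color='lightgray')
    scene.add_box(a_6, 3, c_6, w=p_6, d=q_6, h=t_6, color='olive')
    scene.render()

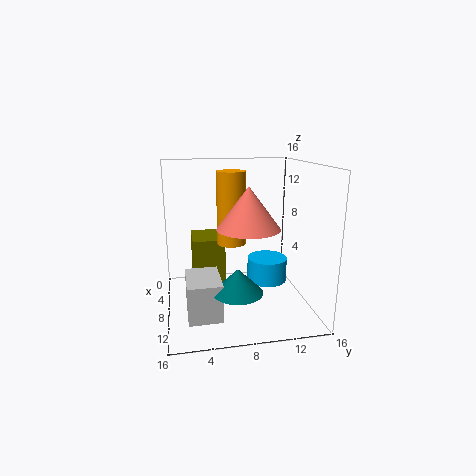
a_1 = 13
b_1 = 7
s_1 = 2.5
t_1 = 2.5
b_2 = 7
s_2 = 1.5
t_2 = 7.5
a_3 = 13
b_3 = 8
c_3 = 10.5
t_3 = 4
a_4 = 4.5
b_4 = 12.5
c_4 = 1
s_4 = 2.5
a_5 = 8.5
b_5 = 2
c_5 = 1
p_5 = 5
t_5 = 4
a_6 = 4
c_6 = 2
p_6 = 4.5
q_6 = 3.5
t_6 = 6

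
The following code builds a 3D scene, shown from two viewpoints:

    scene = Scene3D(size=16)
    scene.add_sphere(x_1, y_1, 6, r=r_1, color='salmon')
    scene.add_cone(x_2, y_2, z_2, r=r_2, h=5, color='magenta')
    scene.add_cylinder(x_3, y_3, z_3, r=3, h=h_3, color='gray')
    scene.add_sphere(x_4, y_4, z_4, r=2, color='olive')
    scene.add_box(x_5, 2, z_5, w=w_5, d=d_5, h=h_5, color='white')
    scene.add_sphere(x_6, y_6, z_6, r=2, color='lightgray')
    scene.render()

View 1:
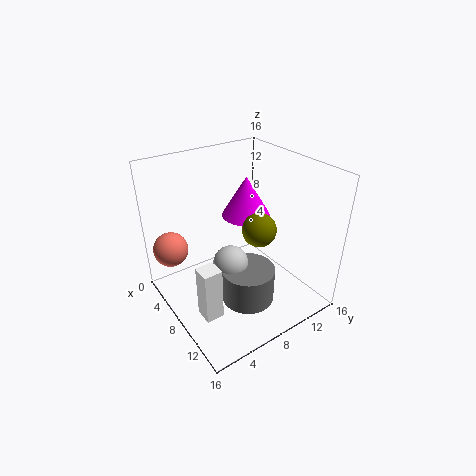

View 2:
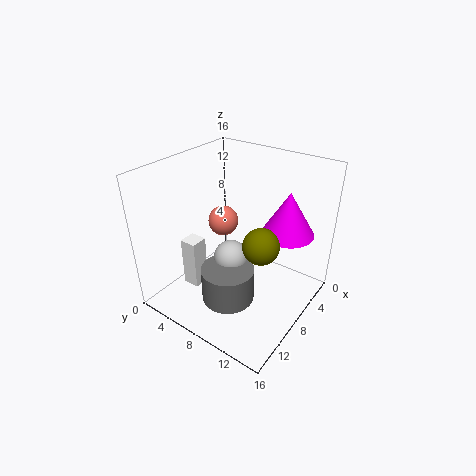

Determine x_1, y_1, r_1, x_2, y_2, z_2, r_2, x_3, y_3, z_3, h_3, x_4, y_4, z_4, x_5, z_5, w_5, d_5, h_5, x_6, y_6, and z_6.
x_1 = 3, y_1 = 2, r_1 = 2, x_2 = 4, y_2 = 12, z_2 = 8, r_2 = 3, x_3 = 10, y_3 = 8, z_3 = 1, h_3 = 4, x_4 = 8, y_4 = 11, z_4 = 8, x_5 = 9, z_5 = 1, w_5 = 2, d_5 = 2, h_5 = 6, x_6 = 8, y_6 = 7, z_6 = 5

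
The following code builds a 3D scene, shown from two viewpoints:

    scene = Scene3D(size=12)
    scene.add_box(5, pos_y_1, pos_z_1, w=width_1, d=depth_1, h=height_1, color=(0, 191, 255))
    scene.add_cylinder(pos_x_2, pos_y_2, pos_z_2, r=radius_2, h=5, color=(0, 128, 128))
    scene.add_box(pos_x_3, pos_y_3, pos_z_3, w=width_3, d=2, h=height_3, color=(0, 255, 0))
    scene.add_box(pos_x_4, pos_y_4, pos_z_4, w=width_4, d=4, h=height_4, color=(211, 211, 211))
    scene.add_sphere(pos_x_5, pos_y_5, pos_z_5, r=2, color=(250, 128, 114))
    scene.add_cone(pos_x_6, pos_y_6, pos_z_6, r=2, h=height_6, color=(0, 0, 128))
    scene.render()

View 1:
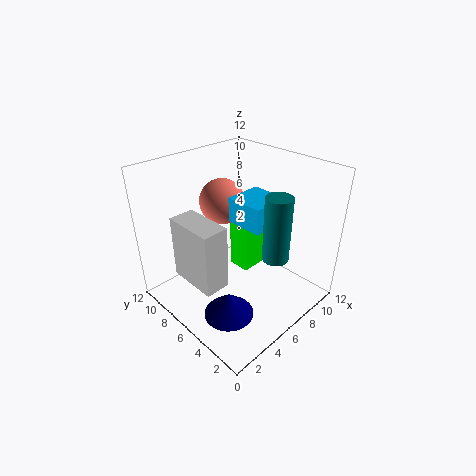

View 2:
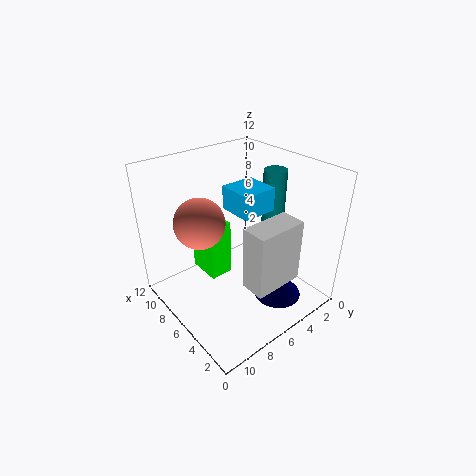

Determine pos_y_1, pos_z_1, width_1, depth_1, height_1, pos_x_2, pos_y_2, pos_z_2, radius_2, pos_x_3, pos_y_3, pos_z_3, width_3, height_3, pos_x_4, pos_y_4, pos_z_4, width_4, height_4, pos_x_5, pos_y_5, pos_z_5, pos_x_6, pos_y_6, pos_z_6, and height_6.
pos_y_1 = 3; pos_z_1 = 8; width_1 = 3; depth_1 = 3; height_1 = 2; pos_x_2 = 6; pos_y_2 = 2; pos_z_2 = 6; radius_2 = 1; pos_x_3 = 7; pos_y_3 = 6; pos_z_3 = 2; width_3 = 3; height_3 = 5; pos_x_4 = 1; pos_y_4 = 4; pos_z_4 = 4; width_4 = 2; height_4 = 5; pos_x_5 = 7; pos_y_5 = 9; pos_z_5 = 8; pos_x_6 = 3; pos_y_6 = 4; pos_z_6 = 1; height_6 = 2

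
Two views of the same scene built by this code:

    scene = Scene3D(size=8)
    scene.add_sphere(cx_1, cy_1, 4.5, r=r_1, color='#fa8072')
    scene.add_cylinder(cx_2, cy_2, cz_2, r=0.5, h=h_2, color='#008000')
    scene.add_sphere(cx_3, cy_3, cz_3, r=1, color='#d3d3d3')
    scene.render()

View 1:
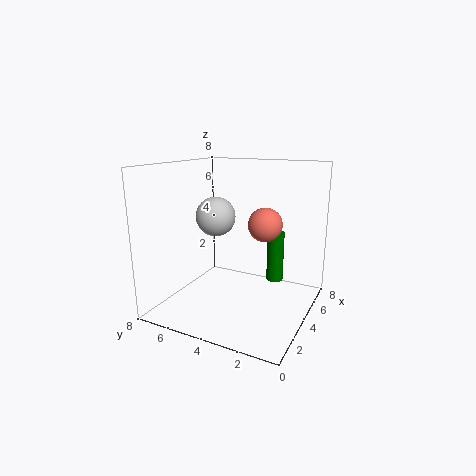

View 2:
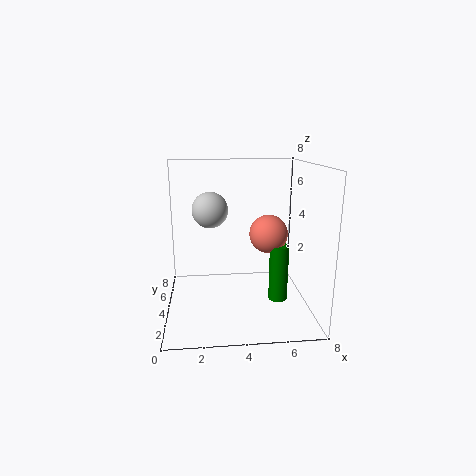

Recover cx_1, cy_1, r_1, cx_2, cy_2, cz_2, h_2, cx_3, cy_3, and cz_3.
cx_1 = 5.5, cy_1 = 3, r_1 = 1, cx_2 = 6, cy_2 = 2.5, cz_2 = 1, h_2 = 3, cx_3 = 2.5, cy_3 = 4.5, cz_3 = 5.5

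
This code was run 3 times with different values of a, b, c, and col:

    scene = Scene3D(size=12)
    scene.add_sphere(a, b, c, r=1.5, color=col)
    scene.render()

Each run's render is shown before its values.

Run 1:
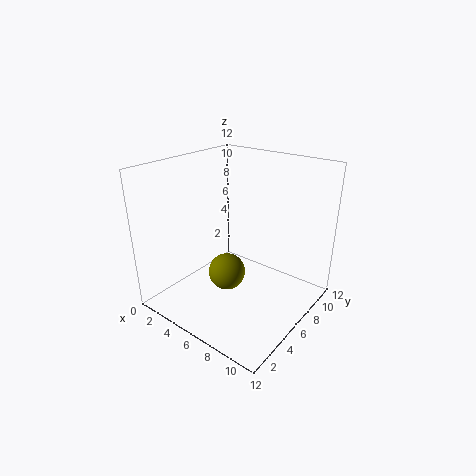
a = 6; b = 4.5; c = 3.5; col = 'olive'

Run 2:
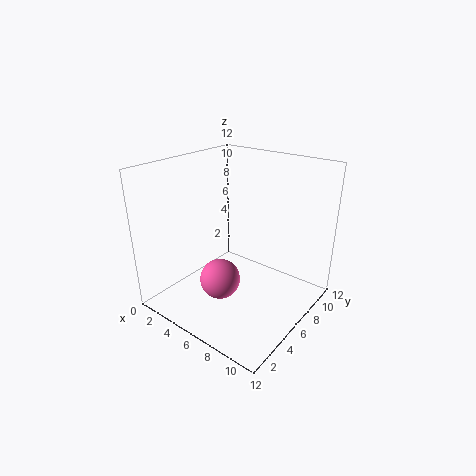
a = 7; b = 2.5; c = 4.25; col = 'hotpink'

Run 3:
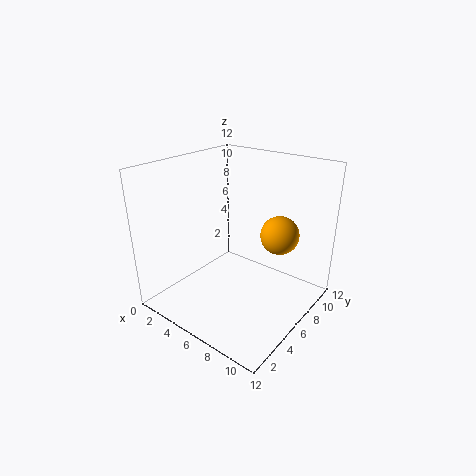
a = 9.5; b = 6.75; c = 7; col = 'orange'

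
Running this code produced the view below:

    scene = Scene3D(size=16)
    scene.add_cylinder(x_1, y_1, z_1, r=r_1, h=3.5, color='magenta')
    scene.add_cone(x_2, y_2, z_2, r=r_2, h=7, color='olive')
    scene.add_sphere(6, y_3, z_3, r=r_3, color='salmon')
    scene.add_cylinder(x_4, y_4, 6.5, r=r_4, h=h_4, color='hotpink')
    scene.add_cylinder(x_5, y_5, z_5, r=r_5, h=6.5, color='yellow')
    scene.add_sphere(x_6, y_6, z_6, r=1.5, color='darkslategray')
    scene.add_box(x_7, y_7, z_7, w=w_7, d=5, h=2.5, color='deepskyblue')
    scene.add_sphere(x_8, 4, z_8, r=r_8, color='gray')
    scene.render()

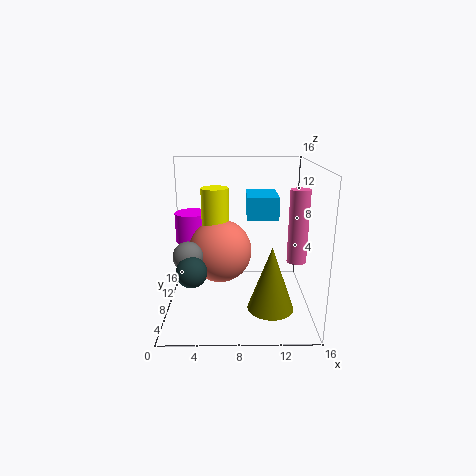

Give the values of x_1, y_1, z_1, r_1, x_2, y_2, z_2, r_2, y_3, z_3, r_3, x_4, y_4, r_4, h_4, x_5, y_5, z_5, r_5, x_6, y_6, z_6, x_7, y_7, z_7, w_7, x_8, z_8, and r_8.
x_1 = 2.5
y_1 = 11.5
z_1 = 6.5
r_1 = 2
x_2 = 11.5
y_2 = 5
z_2 = 1
r_2 = 2.5
y_3 = 8
z_3 = 6.5
r_3 = 3.5
x_4 = 14
y_4 = 5
r_4 = 1
h_4 = 7.5
x_5 = 5.5
y_5 = 8.5
z_5 = 7
r_5 = 1.5
x_6 = 3.5
y_6 = 2.5
z_6 = 6.5
x_7 = 9
y_7 = 8
z_7 = 10
w_7 = 3.5
x_8 = 3
z_8 = 7.5
r_8 = 1.5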